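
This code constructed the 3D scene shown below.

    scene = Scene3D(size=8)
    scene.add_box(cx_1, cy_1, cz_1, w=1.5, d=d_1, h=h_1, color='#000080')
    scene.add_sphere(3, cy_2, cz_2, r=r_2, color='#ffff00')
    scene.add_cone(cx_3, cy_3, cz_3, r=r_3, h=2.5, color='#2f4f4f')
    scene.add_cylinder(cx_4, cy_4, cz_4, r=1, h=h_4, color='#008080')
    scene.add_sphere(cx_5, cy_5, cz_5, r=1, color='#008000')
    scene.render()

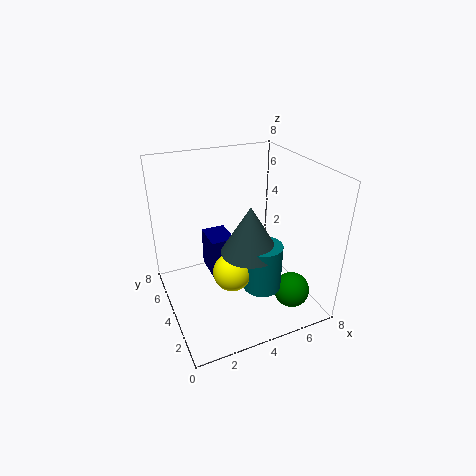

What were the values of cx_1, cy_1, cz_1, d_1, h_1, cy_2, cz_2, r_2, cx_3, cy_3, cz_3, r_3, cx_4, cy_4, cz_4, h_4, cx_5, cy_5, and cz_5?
cx_1 = 3
cy_1 = 5.5
cz_1 = 0.5
d_1 = 2
h_1 = 2.5
cy_2 = 2.5
cz_2 = 3
r_2 = 1
cx_3 = 4
cy_3 = 2.5
cz_3 = 4
r_3 = 1.5
cx_4 = 4.5
cy_4 = 2
cz_4 = 2
h_4 = 2.5
cx_5 = 6.5
cy_5 = 2
cz_5 = 1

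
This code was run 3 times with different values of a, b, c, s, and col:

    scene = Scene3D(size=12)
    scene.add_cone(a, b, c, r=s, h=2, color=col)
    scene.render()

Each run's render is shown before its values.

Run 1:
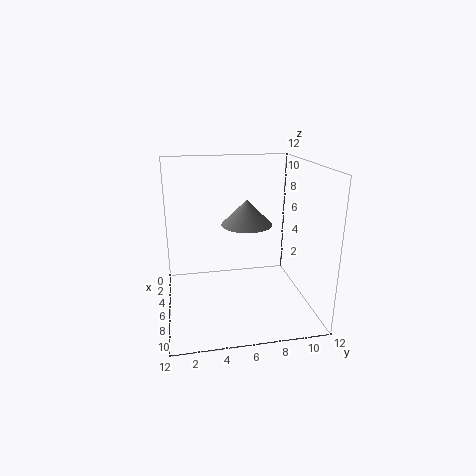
a = 7
b = 6.5
c = 7.5
s = 2
col = 'gray'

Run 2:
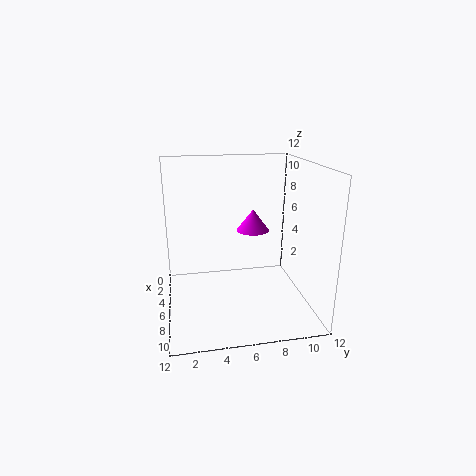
a = 3
b = 8
c = 5.5
s = 1.5
col = 'magenta'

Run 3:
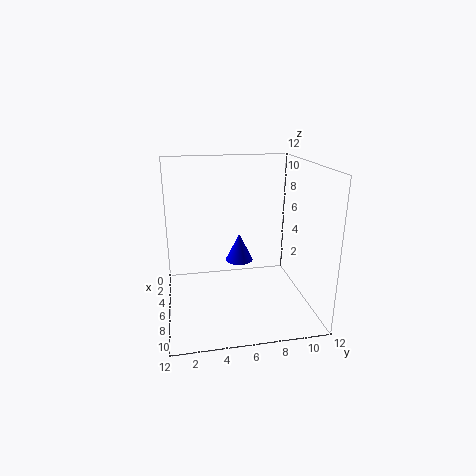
a = 9
b = 5.5
c = 5.5
s = 1
col = 'blue'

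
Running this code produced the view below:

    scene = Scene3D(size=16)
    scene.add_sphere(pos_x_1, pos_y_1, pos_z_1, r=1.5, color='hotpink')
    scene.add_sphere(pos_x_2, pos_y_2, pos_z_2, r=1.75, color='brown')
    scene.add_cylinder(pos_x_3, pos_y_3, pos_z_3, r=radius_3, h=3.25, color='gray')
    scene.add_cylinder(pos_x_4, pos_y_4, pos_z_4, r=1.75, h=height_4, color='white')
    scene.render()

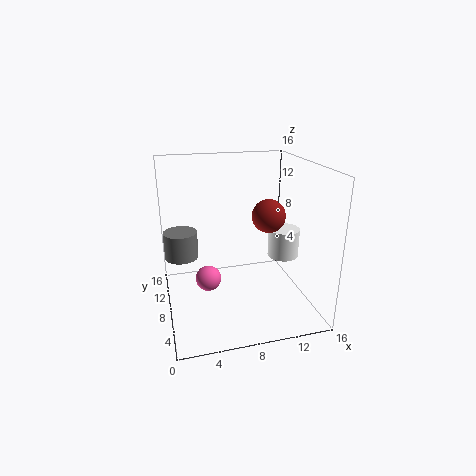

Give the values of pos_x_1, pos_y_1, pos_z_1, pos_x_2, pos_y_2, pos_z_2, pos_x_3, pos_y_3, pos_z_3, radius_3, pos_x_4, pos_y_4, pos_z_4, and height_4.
pos_x_1 = 4.75
pos_y_1 = 9.5
pos_z_1 = 2.5
pos_x_2 = 10.75
pos_y_2 = 6
pos_z_2 = 11
pos_x_3 = 2
pos_y_3 = 12
pos_z_3 = 4.5
radius_3 = 2
pos_x_4 = 13.25
pos_y_4 = 7.5
pos_z_4 = 5.5
height_4 = 3.25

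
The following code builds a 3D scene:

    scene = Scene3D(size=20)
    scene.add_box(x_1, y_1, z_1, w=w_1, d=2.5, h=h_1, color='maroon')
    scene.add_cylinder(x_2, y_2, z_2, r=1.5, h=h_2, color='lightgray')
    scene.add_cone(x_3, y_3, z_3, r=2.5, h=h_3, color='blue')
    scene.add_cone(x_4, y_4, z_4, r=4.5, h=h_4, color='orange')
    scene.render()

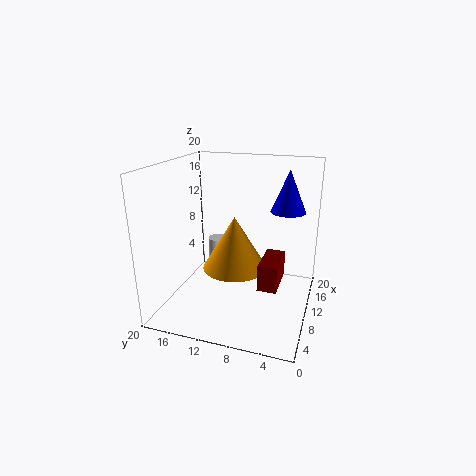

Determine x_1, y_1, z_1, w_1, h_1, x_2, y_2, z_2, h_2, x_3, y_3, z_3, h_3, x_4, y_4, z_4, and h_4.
x_1 = 5.5
y_1 = 3.5
z_1 = 5
w_1 = 5.5
h_1 = 3.5
x_2 = 16
y_2 = 15.5
z_2 = 3.5
h_2 = 3.5
x_3 = 14.5
y_3 = 4
z_3 = 13
h_3 = 6
x_4 = 10
y_4 = 10.5
z_4 = 5.5
h_4 = 7.5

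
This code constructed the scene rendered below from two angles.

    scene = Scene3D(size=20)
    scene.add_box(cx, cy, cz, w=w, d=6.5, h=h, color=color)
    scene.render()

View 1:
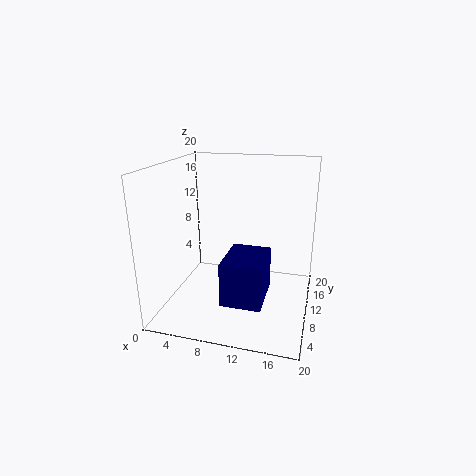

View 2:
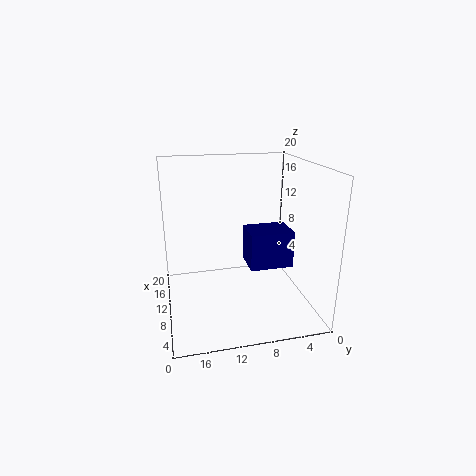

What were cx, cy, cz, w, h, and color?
cx = 10
cy = 1.5
cz = 4.5
w = 5
h = 5.5
color = 'navy'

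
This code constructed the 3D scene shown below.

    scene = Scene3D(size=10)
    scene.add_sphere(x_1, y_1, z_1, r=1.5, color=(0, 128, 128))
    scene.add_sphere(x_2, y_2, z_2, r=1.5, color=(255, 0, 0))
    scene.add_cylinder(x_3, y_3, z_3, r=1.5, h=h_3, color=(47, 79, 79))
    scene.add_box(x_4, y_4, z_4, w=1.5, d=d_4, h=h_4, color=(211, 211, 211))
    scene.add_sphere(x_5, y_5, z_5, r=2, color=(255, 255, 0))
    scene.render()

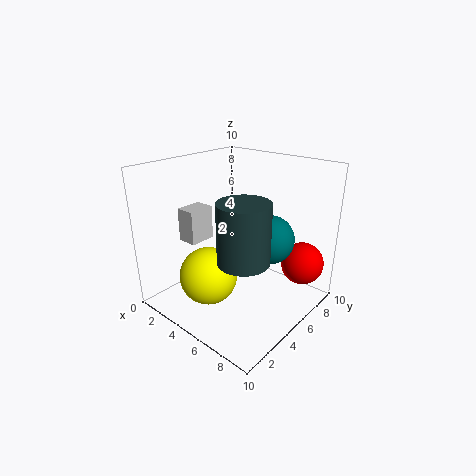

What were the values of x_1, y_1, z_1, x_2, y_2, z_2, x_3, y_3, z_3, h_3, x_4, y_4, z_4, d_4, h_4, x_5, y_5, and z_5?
x_1 = 8
y_1 = 4.5
z_1 = 6
x_2 = 8.5
y_2 = 8
z_2 = 3
x_3 = 8
y_3 = 2
z_3 = 5.5
h_3 = 3.5
x_4 = 0.5
y_4 = 3.5
z_4 = 4
d_4 = 2
h_4 = 2.5
x_5 = 4
y_5 = 3
z_5 = 2.5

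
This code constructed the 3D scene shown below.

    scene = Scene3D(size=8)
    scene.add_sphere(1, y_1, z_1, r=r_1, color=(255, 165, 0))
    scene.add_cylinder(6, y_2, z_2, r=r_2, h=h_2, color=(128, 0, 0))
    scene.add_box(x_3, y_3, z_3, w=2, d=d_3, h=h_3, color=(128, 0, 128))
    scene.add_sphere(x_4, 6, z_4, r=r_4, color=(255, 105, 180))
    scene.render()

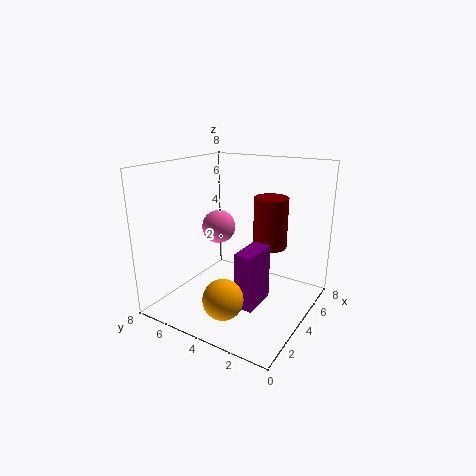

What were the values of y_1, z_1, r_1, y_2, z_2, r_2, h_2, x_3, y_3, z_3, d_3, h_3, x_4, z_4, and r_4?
y_1 = 3, z_1 = 2, r_1 = 1, y_2 = 3, z_2 = 3, r_2 = 1, h_2 = 3, x_3 = 2, y_3 = 2, z_3 = 1, d_3 = 1, h_3 = 3, x_4 = 5, z_4 = 4, r_4 = 1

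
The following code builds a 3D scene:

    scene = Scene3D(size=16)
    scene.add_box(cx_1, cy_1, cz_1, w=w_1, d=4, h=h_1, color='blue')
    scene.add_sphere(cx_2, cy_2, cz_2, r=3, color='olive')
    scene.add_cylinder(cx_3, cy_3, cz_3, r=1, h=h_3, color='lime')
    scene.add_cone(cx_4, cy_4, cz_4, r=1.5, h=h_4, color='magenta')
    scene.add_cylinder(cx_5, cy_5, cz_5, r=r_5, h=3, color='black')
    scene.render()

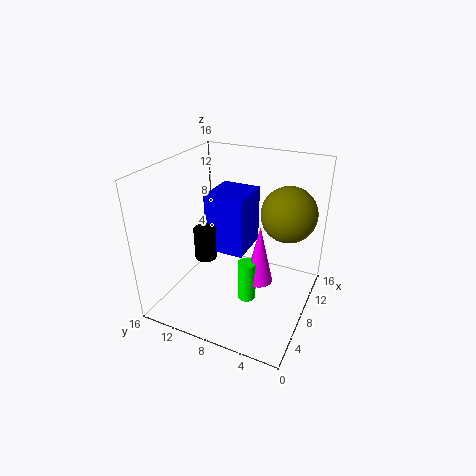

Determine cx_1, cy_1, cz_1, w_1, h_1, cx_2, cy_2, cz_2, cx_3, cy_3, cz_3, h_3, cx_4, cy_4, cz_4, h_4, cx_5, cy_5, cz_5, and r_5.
cx_1 = 4.5
cy_1 = 6
cz_1 = 8
w_1 = 4.5
h_1 = 6
cx_2 = 10
cy_2 = 3
cz_2 = 11
cx_3 = 6
cy_3 = 6
cz_3 = 2
h_3 = 4.5
cx_4 = 7
cy_4 = 5
cz_4 = 4
h_4 = 6.5
cx_5 = 2
cy_5 = 8.5
cz_5 = 9
r_5 = 1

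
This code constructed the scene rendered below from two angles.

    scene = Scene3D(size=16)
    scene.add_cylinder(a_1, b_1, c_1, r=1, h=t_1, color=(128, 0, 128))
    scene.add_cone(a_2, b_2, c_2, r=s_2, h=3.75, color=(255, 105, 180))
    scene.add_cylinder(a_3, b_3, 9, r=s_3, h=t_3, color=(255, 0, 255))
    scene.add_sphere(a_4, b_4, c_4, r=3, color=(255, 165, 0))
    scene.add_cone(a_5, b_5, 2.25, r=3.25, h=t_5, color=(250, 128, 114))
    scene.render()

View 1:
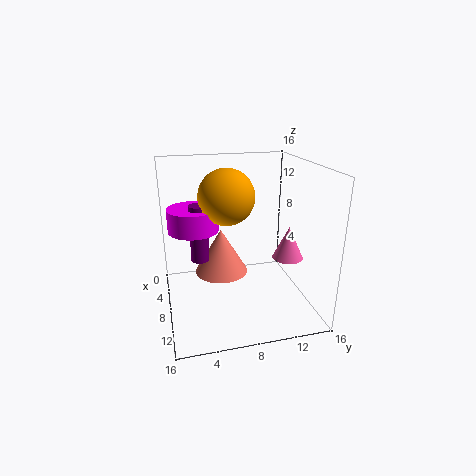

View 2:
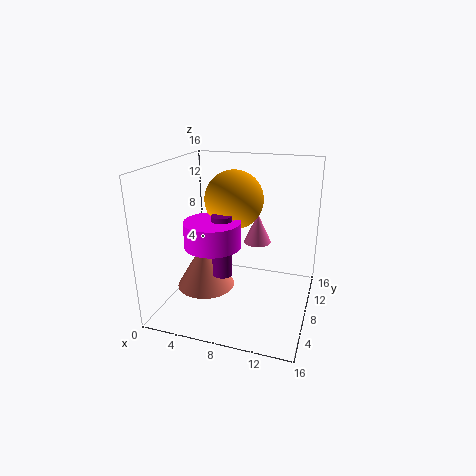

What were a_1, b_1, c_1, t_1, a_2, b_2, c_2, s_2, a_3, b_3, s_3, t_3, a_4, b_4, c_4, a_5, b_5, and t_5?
a_1 = 7.75
b_1 = 3.75
c_1 = 5.75
t_1 = 6.25
a_2 = 8.75
b_2 = 13.75
c_2 = 5.25
s_2 = 1.75
a_3 = 7
b_3 = 3.25
s_3 = 2.75
t_3 = 2.5
a_4 = 8
b_4 = 6.75
c_4 = 12.75
a_5 = 4.5
b_5 = 6.75
t_5 = 5.5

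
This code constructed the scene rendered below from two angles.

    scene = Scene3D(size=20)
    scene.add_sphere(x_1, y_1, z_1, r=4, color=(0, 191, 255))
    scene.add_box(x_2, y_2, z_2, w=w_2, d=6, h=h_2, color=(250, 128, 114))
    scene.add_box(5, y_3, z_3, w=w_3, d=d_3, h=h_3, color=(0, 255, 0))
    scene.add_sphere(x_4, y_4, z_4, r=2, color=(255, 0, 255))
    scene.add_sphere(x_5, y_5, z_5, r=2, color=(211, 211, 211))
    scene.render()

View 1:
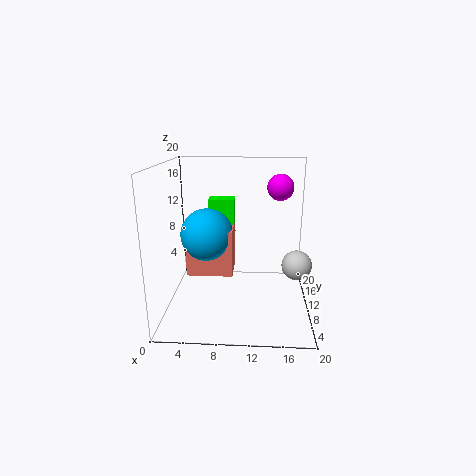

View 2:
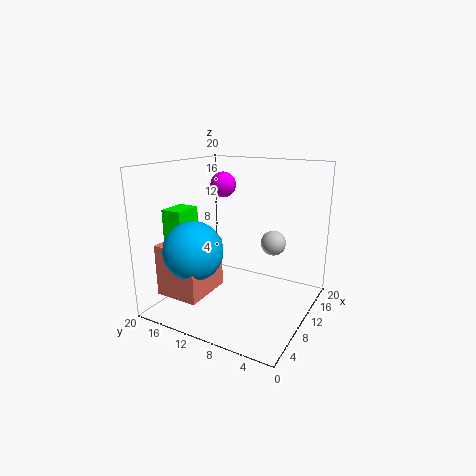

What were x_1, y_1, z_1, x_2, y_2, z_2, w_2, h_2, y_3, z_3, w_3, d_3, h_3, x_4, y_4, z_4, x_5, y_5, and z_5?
x_1 = 5
y_1 = 14
z_1 = 9
x_2 = 2
y_2 = 12
z_2 = 3
w_2 = 7
h_2 = 7
y_3 = 16
z_3 = 8
w_3 = 4
d_3 = 3
h_3 = 6
x_4 = 16
y_4 = 16
z_4 = 16
x_5 = 18
y_5 = 8
z_5 = 7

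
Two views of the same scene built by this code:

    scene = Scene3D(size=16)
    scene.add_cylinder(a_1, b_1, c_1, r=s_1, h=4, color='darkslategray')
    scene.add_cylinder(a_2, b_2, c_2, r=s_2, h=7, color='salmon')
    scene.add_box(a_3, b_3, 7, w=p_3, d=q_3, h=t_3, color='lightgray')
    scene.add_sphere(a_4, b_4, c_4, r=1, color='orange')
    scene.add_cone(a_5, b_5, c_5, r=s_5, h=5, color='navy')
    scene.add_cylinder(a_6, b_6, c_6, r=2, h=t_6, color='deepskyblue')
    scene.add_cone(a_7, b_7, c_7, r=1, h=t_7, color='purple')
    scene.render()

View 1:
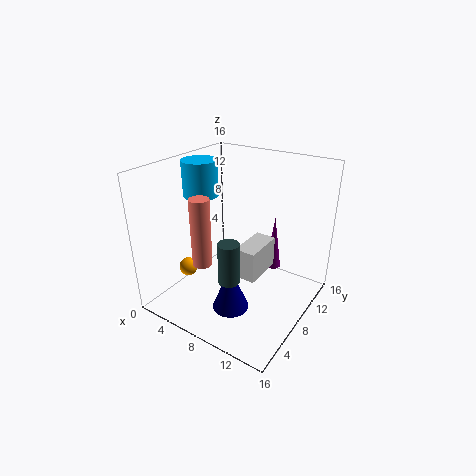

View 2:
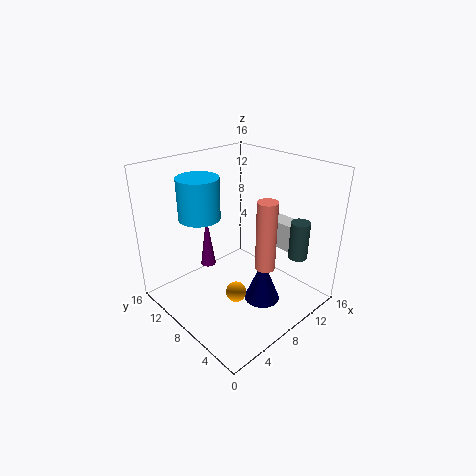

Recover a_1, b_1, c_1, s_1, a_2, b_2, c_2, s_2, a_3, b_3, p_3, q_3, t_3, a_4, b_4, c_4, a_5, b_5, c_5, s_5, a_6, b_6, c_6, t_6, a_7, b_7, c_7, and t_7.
a_1 = 11, b_1 = 2, c_1 = 7, s_1 = 1, a_2 = 7, b_2 = 3, c_2 = 7, s_2 = 1, a_3 = 11, b_3 = 3, p_3 = 2, q_3 = 4, t_3 = 3, a_4 = 4, b_4 = 4, c_4 = 5, a_5 = 9, b_5 = 5, c_5 = 1, s_5 = 2, a_6 = 3, b_6 = 8, c_6 = 12, t_6 = 4, a_7 = 9, b_7 = 15, c_7 = 1, t_7 = 7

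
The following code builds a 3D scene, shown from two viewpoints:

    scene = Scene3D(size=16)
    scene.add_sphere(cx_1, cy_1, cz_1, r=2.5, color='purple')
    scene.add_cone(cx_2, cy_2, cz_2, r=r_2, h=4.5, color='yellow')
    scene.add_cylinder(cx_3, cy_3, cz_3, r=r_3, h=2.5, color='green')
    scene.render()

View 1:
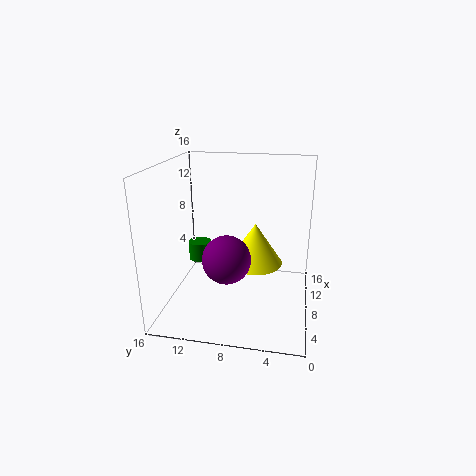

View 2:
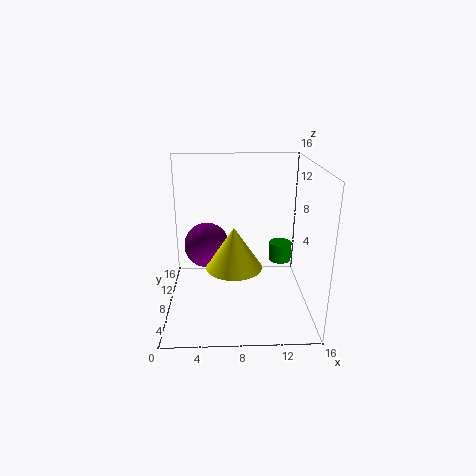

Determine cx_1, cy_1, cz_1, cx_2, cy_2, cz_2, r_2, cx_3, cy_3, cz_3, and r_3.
cx_1 = 4.5
cy_1 = 8.5
cz_1 = 7
cx_2 = 7.5
cy_2 = 6
cz_2 = 5.5
r_2 = 3
cx_3 = 14
cy_3 = 14.5
cz_3 = 2
r_3 = 1.5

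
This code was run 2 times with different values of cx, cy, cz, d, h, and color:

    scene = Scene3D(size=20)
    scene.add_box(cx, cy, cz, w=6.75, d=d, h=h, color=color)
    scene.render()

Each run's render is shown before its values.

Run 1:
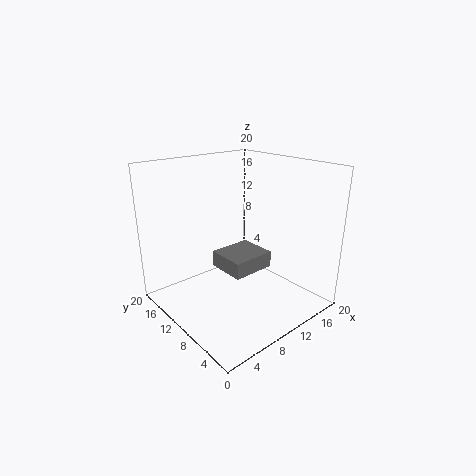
cx = 9.75
cy = 9.75
cz = 3.5
d = 6
h = 2.5
color = 'gray'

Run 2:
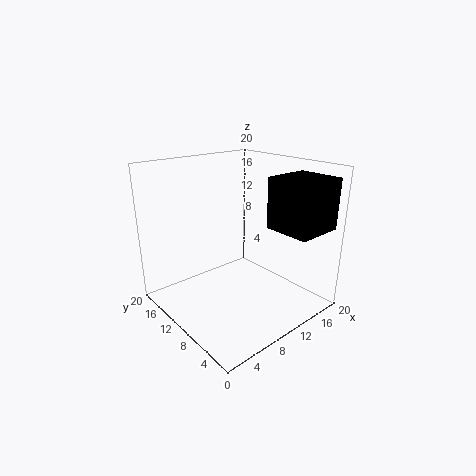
cx = 13
cy = 1
cz = 11.5
d = 6.5
h = 7
color = 'black'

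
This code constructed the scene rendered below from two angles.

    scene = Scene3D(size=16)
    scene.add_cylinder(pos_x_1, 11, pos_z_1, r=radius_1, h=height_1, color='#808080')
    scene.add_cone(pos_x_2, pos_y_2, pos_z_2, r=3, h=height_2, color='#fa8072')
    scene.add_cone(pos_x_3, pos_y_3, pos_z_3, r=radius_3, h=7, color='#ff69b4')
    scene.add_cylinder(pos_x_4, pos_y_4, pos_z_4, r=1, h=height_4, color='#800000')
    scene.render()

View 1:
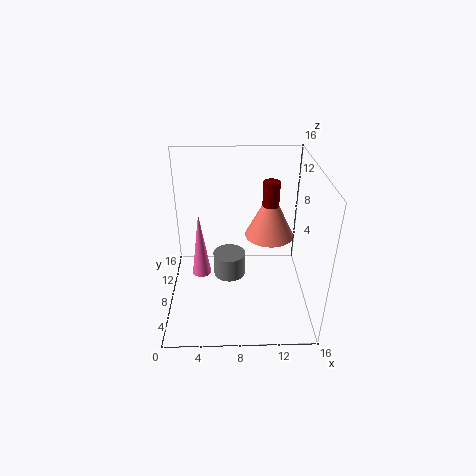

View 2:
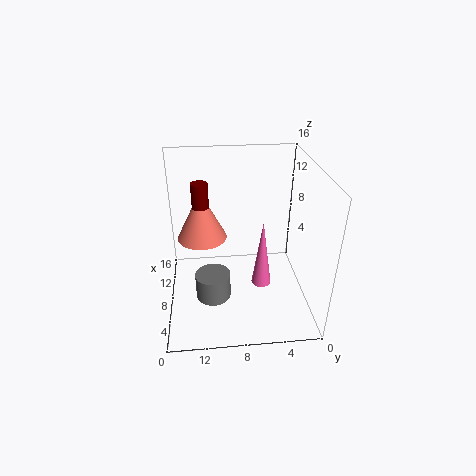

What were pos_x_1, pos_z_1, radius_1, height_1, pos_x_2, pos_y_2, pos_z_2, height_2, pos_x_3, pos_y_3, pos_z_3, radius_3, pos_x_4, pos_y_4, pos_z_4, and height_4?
pos_x_1 = 7; pos_z_1 = 1; radius_1 = 2; height_1 = 3; pos_x_2 = 12; pos_y_2 = 12; pos_z_2 = 6; height_2 = 6; pos_x_3 = 4; pos_y_3 = 6; pos_z_3 = 5; radius_3 = 1; pos_x_4 = 12; pos_y_4 = 12; pos_z_4 = 7; height_4 = 6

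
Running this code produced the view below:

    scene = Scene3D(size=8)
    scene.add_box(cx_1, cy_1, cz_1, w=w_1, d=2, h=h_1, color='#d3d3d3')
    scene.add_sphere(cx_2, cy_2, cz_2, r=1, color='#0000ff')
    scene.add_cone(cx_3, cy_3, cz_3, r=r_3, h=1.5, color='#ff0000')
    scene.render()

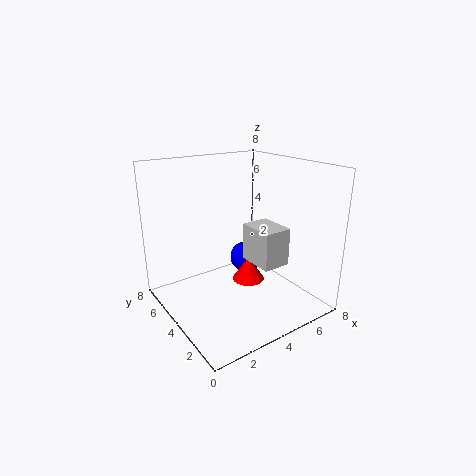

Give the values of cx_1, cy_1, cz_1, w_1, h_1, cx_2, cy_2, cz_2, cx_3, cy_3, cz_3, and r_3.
cx_1 = 4, cy_1 = 1.5, cz_1 = 3, w_1 = 1.5, h_1 = 2, cx_2 = 6, cy_2 = 6, cz_2 = 1.5, cx_3 = 5.5, cy_3 = 5, cz_3 = 0.5, r_3 = 1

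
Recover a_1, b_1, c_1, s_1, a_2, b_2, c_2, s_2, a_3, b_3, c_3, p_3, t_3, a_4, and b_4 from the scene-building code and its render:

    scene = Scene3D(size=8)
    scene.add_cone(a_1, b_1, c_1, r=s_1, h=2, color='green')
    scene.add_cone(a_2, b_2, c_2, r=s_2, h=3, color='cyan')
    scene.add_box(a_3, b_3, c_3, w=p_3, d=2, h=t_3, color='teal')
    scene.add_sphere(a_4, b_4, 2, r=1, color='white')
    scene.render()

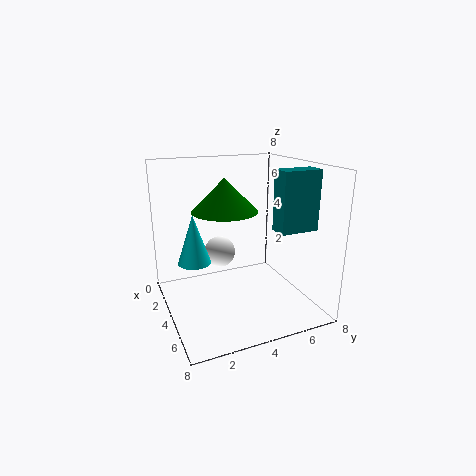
a_1 = 2; b_1 = 4; c_1 = 5; s_1 = 2; a_2 = 2; b_2 = 2; c_2 = 2; s_2 = 1; a_3 = 6; b_3 = 5; c_3 = 5; p_3 = 1; t_3 = 3; a_4 = 1; b_4 = 4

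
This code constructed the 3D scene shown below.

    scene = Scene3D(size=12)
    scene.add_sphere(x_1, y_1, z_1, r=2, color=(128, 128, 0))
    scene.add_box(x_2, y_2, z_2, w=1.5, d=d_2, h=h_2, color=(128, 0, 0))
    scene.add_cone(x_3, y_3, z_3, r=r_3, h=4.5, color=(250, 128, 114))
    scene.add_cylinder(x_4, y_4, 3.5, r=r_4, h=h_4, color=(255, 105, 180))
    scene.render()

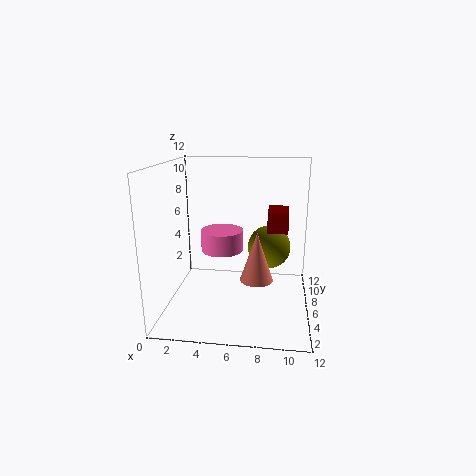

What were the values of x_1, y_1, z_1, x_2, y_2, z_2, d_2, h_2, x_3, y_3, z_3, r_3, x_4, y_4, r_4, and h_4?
x_1 = 8.5
y_1 = 9.5
z_1 = 4
x_2 = 8.5
y_2 = 3
z_2 = 7.5
d_2 = 2.5
h_2 = 1.5
x_3 = 7.5
y_3 = 7.5
z_3 = 1.5
r_3 = 1.5
x_4 = 4
y_4 = 9.5
r_4 = 2
h_4 = 2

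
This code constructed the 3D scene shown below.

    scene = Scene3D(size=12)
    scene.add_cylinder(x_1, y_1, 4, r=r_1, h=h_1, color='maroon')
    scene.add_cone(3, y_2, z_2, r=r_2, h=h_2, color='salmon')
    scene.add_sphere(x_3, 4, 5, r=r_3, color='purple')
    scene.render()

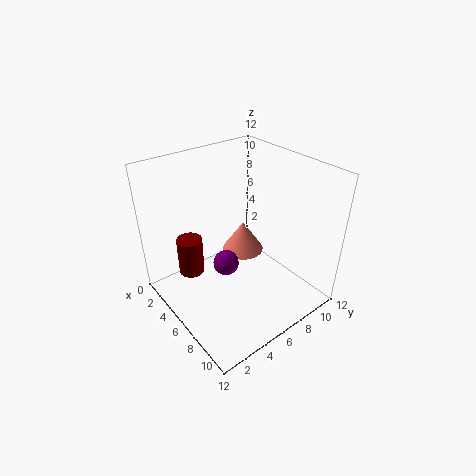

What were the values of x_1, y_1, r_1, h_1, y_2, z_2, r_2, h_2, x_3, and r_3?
x_1 = 5
y_1 = 2
r_1 = 1
h_1 = 3
y_2 = 9
z_2 = 2
r_2 = 2
h_2 = 3
x_3 = 7
r_3 = 1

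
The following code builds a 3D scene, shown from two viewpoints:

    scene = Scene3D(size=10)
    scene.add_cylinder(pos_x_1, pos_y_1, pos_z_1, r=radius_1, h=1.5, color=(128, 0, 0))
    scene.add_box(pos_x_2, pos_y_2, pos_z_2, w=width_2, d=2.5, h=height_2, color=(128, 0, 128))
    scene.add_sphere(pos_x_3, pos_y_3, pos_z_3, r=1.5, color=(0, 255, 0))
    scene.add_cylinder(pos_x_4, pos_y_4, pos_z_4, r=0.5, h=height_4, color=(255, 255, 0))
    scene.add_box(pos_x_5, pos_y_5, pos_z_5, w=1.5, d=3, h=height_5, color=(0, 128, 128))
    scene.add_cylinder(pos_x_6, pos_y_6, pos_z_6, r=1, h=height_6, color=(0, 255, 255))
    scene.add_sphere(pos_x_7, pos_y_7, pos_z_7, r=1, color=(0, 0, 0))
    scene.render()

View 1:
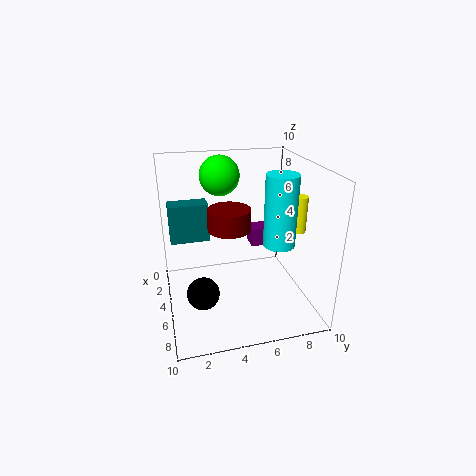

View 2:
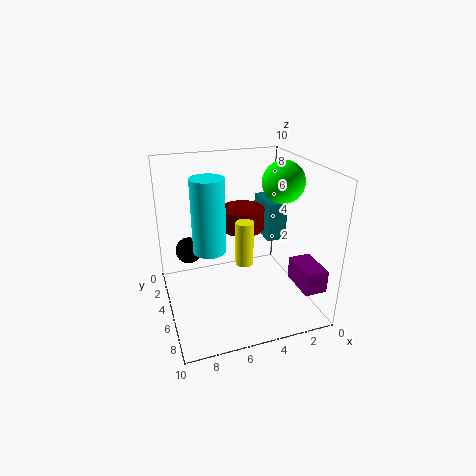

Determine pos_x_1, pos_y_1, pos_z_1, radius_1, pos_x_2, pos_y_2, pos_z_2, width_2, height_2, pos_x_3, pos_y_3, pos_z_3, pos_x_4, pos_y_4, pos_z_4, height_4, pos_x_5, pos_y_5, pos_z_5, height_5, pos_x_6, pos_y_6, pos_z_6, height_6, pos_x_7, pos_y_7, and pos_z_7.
pos_x_1 = 4.5, pos_y_1 = 4.5, pos_z_1 = 5.5, radius_1 = 1.5, pos_x_2 = 0.5, pos_y_2 = 7, pos_z_2 = 2.5, width_2 = 1.5, height_2 = 1.5, pos_x_3 = 1.5, pos_y_3 = 4.5, pos_z_3 = 8.5, pos_x_4 = 6, pos_y_4 = 9, pos_z_4 = 5.5, height_4 = 2.5, pos_x_5 = 0.5, pos_y_5 = 0.5, pos_z_5 = 3.5, height_5 = 3, pos_x_6 = 7.5, pos_y_6 = 7, pos_z_6 = 5.5, height_6 = 4.5, pos_x_7 = 8, pos_y_7 = 2, pos_z_7 = 3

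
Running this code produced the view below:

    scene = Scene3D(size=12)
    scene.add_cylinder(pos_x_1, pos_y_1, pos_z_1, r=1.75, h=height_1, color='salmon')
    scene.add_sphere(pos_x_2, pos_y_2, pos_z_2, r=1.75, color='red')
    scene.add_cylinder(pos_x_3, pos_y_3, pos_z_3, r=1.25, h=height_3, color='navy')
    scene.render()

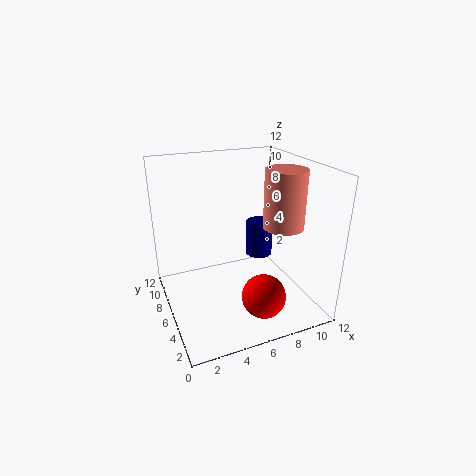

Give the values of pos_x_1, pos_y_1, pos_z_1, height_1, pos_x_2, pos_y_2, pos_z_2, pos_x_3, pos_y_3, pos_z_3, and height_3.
pos_x_1 = 10
pos_y_1 = 5.5
pos_z_1 = 6.5
height_1 = 5
pos_x_2 = 6.75
pos_y_2 = 2.5
pos_z_2 = 2.25
pos_x_3 = 9.25
pos_y_3 = 8.5
pos_z_3 = 2.75
height_3 = 3.25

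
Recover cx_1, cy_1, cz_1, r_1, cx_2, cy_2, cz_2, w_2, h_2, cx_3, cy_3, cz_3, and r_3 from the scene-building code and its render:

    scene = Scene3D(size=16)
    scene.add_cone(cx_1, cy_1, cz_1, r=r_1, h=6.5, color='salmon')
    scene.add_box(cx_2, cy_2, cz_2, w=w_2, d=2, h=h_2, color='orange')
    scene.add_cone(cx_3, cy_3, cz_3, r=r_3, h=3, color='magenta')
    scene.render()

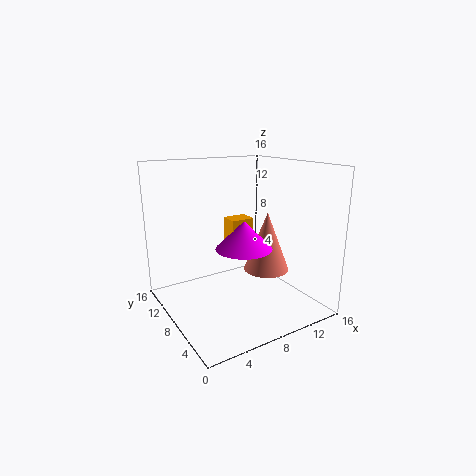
cx_1 = 10.5
cy_1 = 6
cz_1 = 4.5
r_1 = 2.5
cx_2 = 6.5
cy_2 = 6.5
cz_2 = 8
w_2 = 2.5
h_2 = 2.5
cx_3 = 7.5
cy_3 = 6
cz_3 = 7.5
r_3 = 3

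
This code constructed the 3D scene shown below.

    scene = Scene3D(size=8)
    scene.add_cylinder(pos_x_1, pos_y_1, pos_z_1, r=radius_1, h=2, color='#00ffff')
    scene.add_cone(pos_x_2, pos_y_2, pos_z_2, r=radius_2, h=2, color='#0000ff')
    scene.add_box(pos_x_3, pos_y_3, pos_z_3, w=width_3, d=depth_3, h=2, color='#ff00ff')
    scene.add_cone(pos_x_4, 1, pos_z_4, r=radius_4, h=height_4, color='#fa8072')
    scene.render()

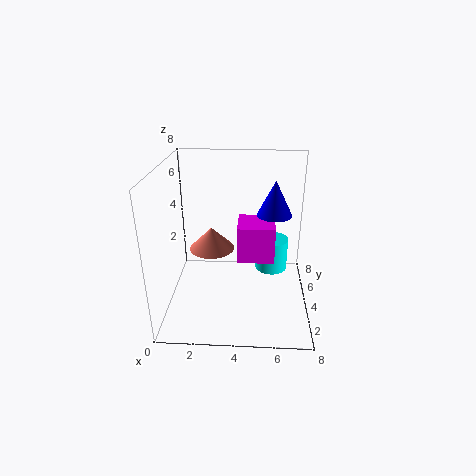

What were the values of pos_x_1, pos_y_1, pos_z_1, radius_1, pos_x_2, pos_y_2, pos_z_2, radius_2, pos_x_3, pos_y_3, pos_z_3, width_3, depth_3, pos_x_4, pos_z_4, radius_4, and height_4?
pos_x_1 = 6; pos_y_1 = 6; pos_z_1 = 1; radius_1 = 1; pos_x_2 = 6; pos_y_2 = 5; pos_z_2 = 5; radius_2 = 1; pos_x_3 = 4; pos_y_3 = 3; pos_z_3 = 3; width_3 = 2; depth_3 = 2; pos_x_4 = 3; pos_z_4 = 5; radius_4 = 1; height_4 = 1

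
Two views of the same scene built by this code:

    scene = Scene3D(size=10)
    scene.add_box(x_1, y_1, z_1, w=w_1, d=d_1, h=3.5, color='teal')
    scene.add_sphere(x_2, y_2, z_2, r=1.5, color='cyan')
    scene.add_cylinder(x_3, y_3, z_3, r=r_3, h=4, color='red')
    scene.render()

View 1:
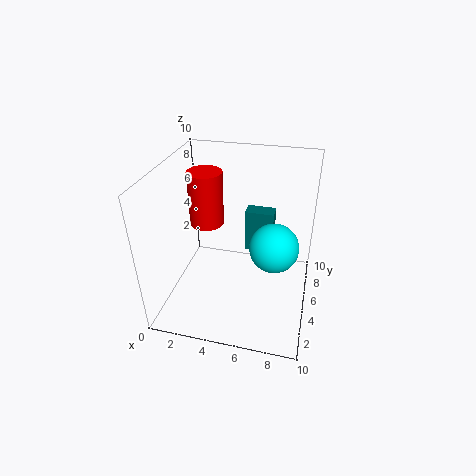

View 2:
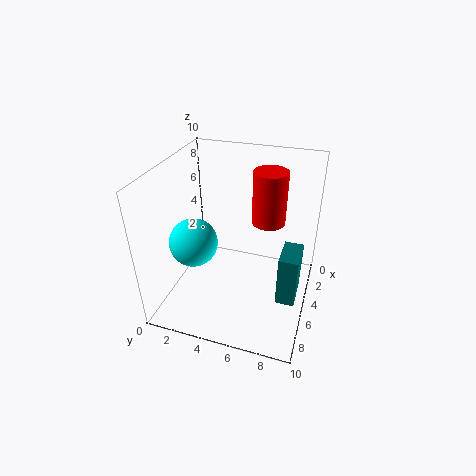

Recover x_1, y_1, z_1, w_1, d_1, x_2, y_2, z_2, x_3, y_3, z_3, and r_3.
x_1 = 4.75, y_1 = 8.25, z_1 = 1.75, w_1 = 2.25, d_1 = 1.25, x_2 = 7.75, y_2 = 3, z_2 = 6, x_3 = 2.25, y_3 = 6.5, z_3 = 5, r_3 = 1.25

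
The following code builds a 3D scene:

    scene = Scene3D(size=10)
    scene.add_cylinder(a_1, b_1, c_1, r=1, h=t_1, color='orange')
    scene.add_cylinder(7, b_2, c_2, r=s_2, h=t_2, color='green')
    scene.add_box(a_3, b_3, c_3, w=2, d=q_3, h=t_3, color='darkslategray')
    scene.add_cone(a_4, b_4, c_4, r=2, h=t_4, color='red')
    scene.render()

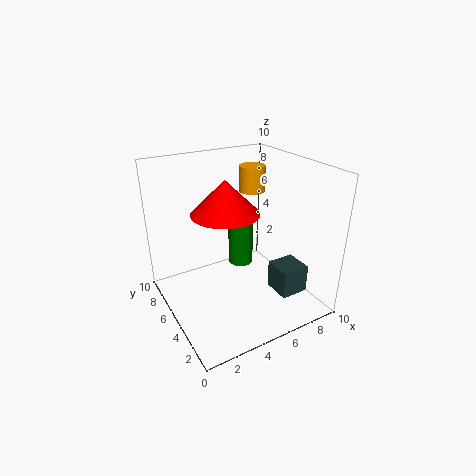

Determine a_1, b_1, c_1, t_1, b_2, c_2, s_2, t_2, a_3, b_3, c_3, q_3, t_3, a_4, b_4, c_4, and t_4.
a_1 = 8; b_1 = 8; c_1 = 7; t_1 = 2; b_2 = 8; c_2 = 1; s_2 = 1; t_2 = 4; a_3 = 7; b_3 = 2; c_3 = 1; q_3 = 2; t_3 = 2; a_4 = 3; b_4 = 3; c_4 = 8; t_4 = 2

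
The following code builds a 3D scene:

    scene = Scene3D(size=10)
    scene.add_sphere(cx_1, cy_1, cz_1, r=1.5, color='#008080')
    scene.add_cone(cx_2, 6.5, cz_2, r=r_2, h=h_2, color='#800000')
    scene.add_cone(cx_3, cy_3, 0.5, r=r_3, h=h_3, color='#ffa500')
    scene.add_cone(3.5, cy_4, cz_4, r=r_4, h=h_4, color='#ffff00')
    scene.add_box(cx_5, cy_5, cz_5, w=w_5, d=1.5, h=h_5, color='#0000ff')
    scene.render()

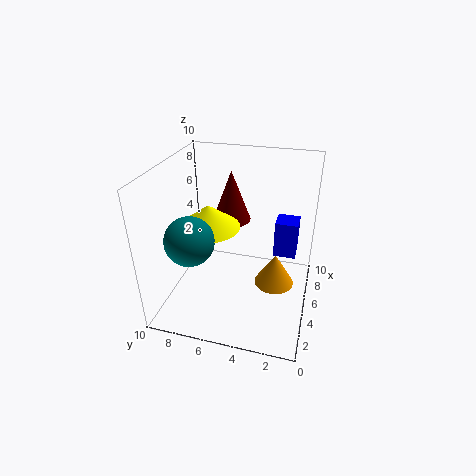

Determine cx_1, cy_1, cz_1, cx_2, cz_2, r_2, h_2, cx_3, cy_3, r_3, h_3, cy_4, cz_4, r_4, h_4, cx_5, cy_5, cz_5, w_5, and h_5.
cx_1 = 1.5; cy_1 = 7; cz_1 = 6.5; cx_2 = 8.5; cz_2 = 4.5; r_2 = 1.5; h_2 = 4; cx_3 = 6.5; cy_3 = 2.5; r_3 = 1.5; h_3 = 2.5; cy_4 = 6.5; cz_4 = 6.5; r_4 = 2; h_4 = 1.5; cx_5 = 5; cy_5 = 1; cz_5 = 4; w_5 = 1.5; h_5 = 2.5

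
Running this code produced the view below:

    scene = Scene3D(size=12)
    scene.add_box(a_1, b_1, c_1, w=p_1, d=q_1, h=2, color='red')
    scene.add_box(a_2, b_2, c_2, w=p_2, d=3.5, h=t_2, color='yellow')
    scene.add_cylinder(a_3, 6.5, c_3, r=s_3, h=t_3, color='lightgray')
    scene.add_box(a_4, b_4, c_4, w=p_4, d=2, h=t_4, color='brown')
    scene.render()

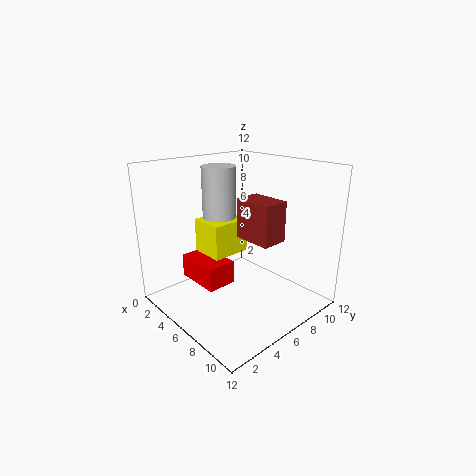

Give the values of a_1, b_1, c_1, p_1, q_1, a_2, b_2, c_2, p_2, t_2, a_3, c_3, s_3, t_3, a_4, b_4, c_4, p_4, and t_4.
a_1 = 2, b_1 = 3, c_1 = 2, p_1 = 4, q_1 = 2.5, a_2 = 2, b_2 = 4.5, c_2 = 4, p_2 = 3, t_2 = 3, a_3 = 3, c_3 = 7, s_3 = 1.5, t_3 = 4.5, a_4 = 7.5, b_4 = 4.5, c_4 = 7, p_4 = 3, t_4 = 3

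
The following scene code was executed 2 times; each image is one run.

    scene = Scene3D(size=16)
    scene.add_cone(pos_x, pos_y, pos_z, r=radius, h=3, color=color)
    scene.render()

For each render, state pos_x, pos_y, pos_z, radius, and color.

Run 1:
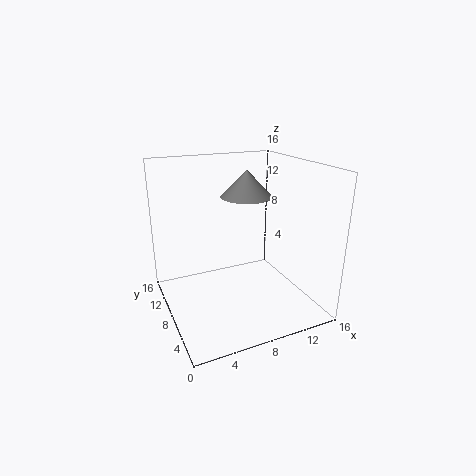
pos_x = 10
pos_y = 10
pos_z = 12
radius = 3
color = 'gray'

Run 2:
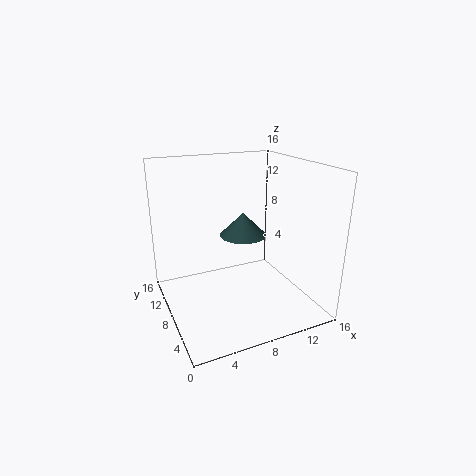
pos_x = 11
pos_y = 13
pos_z = 6
radius = 3
color = 'darkslategray'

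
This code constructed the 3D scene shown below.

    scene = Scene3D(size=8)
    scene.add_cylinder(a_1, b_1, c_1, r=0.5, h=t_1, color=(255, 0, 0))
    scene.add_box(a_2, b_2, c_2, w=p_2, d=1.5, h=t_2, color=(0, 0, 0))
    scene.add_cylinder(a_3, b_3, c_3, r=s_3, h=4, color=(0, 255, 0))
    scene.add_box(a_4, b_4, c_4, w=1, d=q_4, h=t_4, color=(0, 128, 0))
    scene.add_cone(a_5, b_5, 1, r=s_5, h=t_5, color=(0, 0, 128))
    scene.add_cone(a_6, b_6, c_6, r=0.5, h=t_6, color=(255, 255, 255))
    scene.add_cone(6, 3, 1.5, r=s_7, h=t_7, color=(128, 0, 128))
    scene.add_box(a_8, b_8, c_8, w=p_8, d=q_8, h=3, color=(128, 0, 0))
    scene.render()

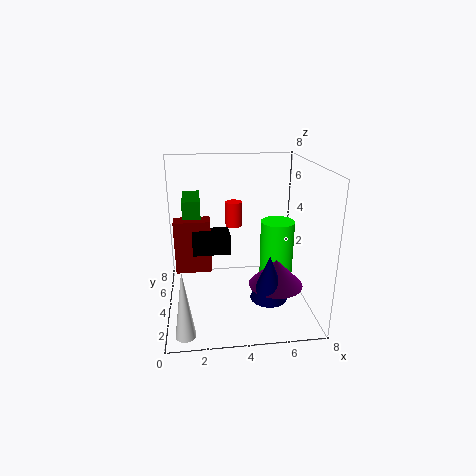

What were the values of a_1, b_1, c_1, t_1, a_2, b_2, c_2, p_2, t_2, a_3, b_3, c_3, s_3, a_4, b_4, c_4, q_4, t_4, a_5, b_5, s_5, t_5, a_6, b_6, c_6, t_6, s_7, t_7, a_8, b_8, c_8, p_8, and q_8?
a_1 = 4
b_1 = 6
c_1 = 4
t_1 = 1.5
a_2 = 1.5
b_2 = 3
c_2 = 3.5
p_2 = 2
t_2 = 1
a_3 = 6.5
b_3 = 5
c_3 = 0.5
s_3 = 1
a_4 = 1
b_4 = 4.5
c_4 = 3
q_4 = 2.5
t_4 = 3
a_5 = 5.5
b_5 = 2.5
s_5 = 1
t_5 = 2.5
a_6 = 1
b_6 = 0.5
c_6 = 0.5
t_6 = 3.5
s_7 = 1.5
t_7 = 1.5
a_8 = 0.5
b_8 = 4
c_8 = 2
p_8 = 2
q_8 = 1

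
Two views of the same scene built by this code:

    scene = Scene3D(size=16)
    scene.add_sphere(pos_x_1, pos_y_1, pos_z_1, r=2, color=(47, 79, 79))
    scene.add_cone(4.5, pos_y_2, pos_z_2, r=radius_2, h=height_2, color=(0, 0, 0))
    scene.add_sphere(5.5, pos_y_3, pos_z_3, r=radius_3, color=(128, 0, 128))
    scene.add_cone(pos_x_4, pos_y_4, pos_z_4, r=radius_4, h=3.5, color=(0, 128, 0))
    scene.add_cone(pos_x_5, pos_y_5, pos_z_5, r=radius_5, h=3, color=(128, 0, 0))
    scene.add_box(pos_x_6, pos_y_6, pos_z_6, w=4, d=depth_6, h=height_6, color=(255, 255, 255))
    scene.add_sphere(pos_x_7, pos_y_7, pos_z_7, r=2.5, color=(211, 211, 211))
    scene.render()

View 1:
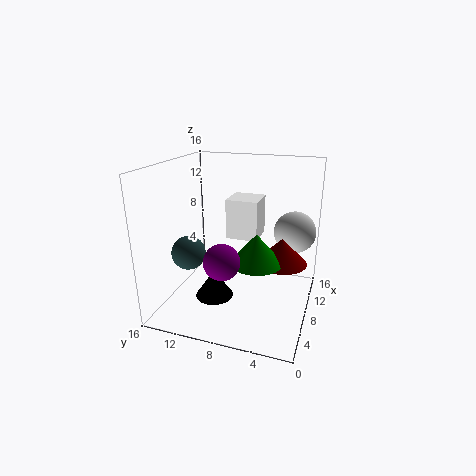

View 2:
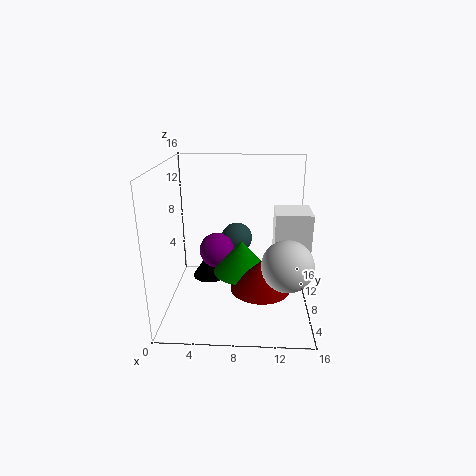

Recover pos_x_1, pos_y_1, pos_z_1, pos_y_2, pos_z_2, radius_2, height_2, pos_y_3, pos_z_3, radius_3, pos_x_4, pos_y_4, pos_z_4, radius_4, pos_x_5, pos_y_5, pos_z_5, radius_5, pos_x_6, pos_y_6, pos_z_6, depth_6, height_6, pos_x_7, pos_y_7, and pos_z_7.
pos_x_1 = 7.5, pos_y_1 = 14, pos_z_1 = 5.5, pos_y_2 = 9.5, pos_z_2 = 2.5, radius_2 = 2, height_2 = 3, pos_y_3 = 9, pos_z_3 = 6, radius_3 = 2, pos_x_4 = 8.5, pos_y_4 = 6, pos_z_4 = 5, radius_4 = 3, pos_x_5 = 10.5, pos_y_5 = 3.5, pos_z_5 = 4.5, radius_5 = 3, pos_x_6 = 12, pos_y_6 = 7, pos_z_6 = 6, depth_6 = 4, height_6 = 5, pos_x_7 = 13, pos_y_7 = 2.5, pos_z_7 = 7.5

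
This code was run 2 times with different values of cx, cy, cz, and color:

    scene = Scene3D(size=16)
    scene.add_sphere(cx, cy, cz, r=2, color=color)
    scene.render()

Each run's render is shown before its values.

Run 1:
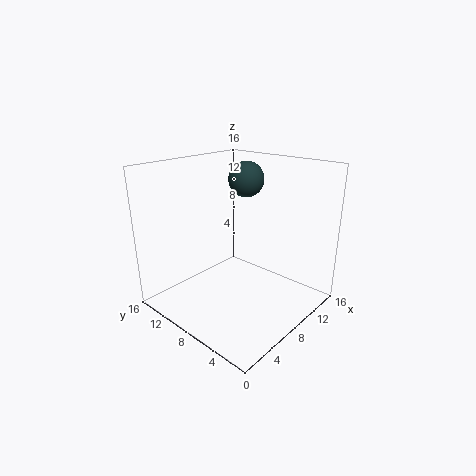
cx = 10.5; cy = 9; cz = 14; color = 'darkslategray'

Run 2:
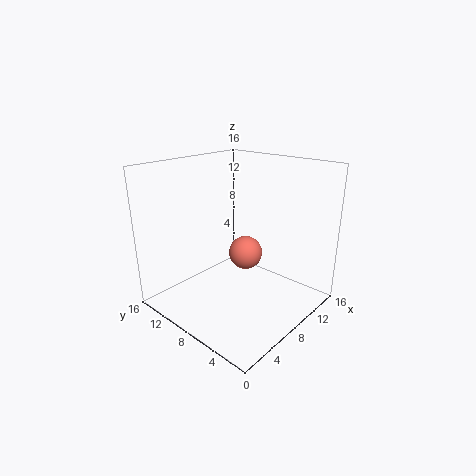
cx = 10.5; cy = 9; cz = 5; color = 'salmon'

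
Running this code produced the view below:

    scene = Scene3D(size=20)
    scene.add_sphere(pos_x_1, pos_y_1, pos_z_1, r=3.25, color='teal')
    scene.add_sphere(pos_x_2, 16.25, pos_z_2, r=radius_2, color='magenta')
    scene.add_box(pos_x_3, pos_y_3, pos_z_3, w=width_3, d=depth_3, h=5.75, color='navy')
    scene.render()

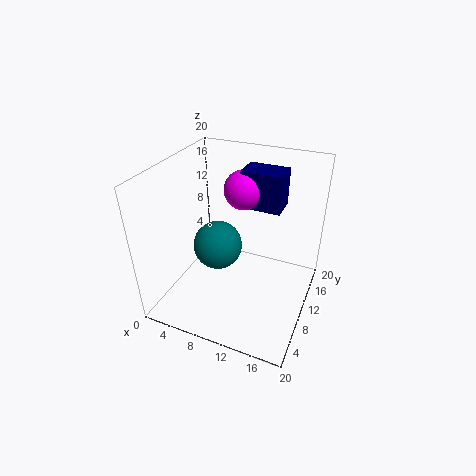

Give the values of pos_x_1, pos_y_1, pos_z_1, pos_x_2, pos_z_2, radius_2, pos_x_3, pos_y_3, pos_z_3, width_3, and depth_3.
pos_x_1 = 8; pos_y_1 = 7.75; pos_z_1 = 9.75; pos_x_2 = 8.25; pos_z_2 = 14.25; radius_2 = 3; pos_x_3 = 8; pos_y_3 = 15.25; pos_z_3 = 11.75; width_3 = 6.25; depth_3 = 4.25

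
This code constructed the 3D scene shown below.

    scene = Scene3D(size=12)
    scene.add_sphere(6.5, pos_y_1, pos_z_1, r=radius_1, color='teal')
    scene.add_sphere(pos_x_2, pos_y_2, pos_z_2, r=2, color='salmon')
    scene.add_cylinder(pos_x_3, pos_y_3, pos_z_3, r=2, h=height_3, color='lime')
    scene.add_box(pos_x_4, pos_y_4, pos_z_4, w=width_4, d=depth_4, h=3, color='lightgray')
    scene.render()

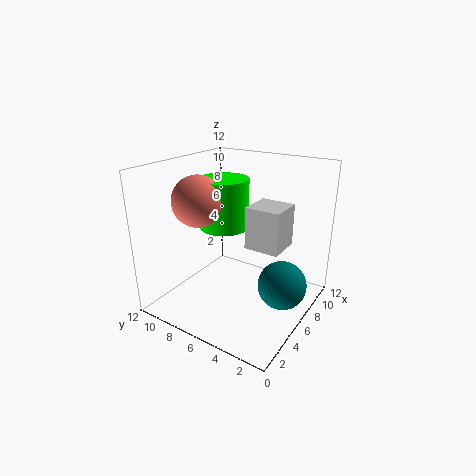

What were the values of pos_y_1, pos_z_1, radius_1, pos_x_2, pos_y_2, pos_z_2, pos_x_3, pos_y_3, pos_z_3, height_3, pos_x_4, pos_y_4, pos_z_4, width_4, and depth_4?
pos_y_1 = 2
pos_z_1 = 2.5
radius_1 = 2
pos_x_2 = 3.5
pos_y_2 = 8
pos_z_2 = 9.5
pos_x_3 = 5.5
pos_y_3 = 7
pos_z_3 = 7
height_3 = 4
pos_x_4 = 3
pos_y_4 = 1
pos_z_4 = 7
width_4 = 2.5
depth_4 = 2.5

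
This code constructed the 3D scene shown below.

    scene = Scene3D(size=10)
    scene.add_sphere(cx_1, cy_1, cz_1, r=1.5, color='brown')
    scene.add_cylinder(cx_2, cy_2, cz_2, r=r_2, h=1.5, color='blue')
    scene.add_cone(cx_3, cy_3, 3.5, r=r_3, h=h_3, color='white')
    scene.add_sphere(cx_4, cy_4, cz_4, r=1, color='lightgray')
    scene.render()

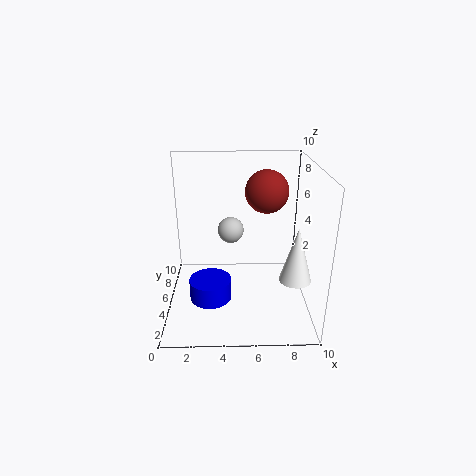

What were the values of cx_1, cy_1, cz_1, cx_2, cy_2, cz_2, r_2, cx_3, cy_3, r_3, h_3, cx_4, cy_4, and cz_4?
cx_1 = 7
cy_1 = 6
cz_1 = 8
cx_2 = 3
cy_2 = 4.5
cz_2 = 0.5
r_2 = 1.5
cx_3 = 8.5
cy_3 = 2
r_3 = 1
h_3 = 3.5
cx_4 = 4.5
cy_4 = 7.5
cz_4 = 4.5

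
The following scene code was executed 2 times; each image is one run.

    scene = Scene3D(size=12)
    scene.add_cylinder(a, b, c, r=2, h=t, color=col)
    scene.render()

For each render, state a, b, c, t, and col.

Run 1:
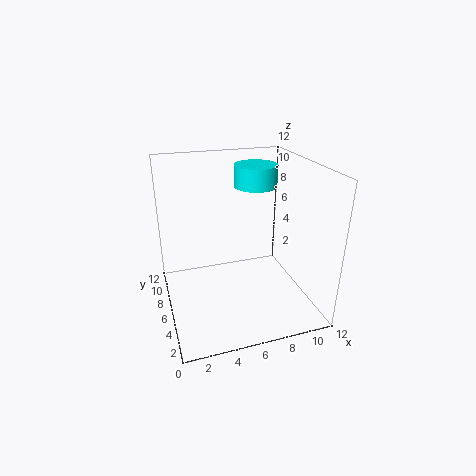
a = 9
b = 10
c = 9
t = 2
col = 'cyan'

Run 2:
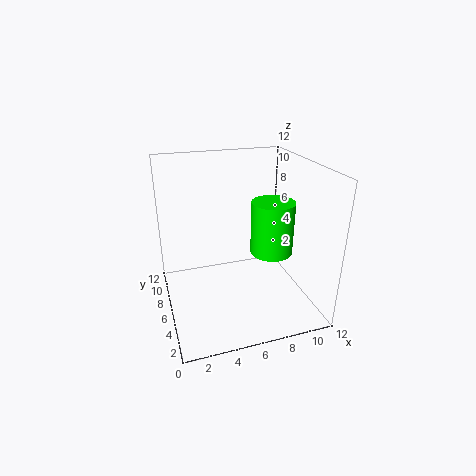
a = 10
b = 8
c = 3
t = 5
col = 'lime'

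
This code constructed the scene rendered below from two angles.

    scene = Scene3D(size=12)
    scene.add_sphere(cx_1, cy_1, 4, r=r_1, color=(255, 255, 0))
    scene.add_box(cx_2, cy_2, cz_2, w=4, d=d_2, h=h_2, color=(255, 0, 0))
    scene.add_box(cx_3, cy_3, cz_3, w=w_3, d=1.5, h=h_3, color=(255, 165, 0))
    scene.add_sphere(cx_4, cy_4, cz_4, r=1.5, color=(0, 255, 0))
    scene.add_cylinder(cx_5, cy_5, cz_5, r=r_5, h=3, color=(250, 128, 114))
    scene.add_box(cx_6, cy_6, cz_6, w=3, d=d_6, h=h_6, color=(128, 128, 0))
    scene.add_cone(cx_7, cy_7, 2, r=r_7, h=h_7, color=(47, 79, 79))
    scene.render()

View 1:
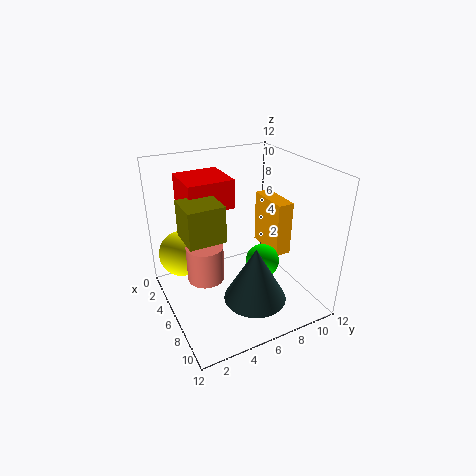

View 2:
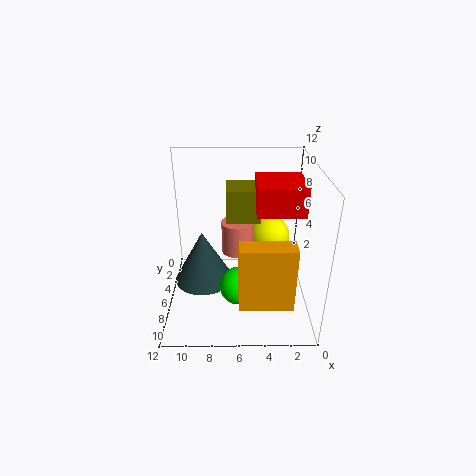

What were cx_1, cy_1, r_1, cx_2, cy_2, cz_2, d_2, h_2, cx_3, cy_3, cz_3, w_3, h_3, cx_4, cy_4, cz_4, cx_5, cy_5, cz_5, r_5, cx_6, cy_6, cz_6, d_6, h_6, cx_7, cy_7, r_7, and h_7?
cx_1 = 3, cy_1 = 2, r_1 = 2, cx_2 = 0.5, cy_2 = 2.5, cz_2 = 8, d_2 = 4, h_2 = 2.5, cx_3 = 2, cy_3 = 10, cz_3 = 3, w_3 = 4, h_3 = 5, cx_4 = 6, cy_4 = 8.5, cz_4 = 3, cx_5 = 6, cy_5 = 3, cz_5 = 3, r_5 = 1.5, cx_6 = 4, cy_6 = 1.5, cz_6 = 6.5, d_6 = 3, h_6 = 3, cx_7 = 9, cy_7 = 6, r_7 = 2.5, h_7 = 4.5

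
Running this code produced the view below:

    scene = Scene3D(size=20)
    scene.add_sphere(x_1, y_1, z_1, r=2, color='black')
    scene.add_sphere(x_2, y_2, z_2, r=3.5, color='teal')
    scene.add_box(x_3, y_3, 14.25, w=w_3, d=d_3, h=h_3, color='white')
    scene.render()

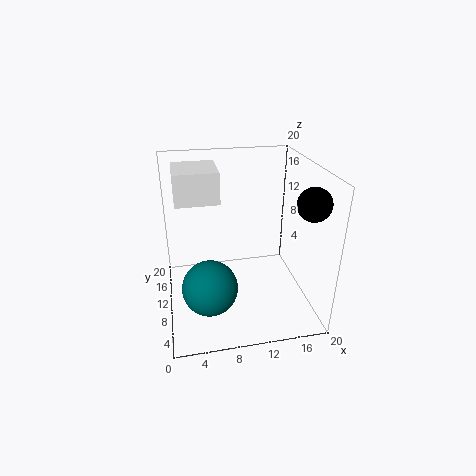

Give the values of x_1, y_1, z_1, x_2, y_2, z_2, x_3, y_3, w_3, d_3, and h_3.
x_1 = 17.25
y_1 = 2.75
z_1 = 17.25
x_2 = 5.25
y_2 = 4.5
z_2 = 6.25
x_3 = 1.75
y_3 = 12
w_3 = 6.25
d_3 = 6.75
h_3 = 4.5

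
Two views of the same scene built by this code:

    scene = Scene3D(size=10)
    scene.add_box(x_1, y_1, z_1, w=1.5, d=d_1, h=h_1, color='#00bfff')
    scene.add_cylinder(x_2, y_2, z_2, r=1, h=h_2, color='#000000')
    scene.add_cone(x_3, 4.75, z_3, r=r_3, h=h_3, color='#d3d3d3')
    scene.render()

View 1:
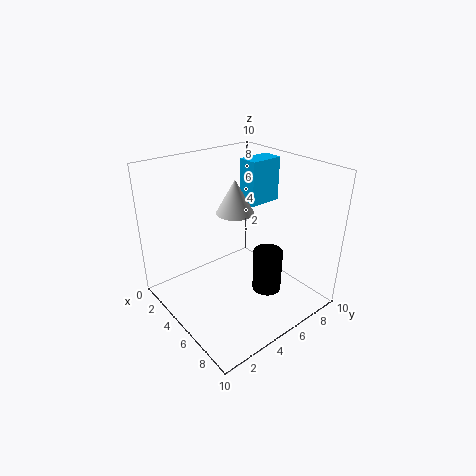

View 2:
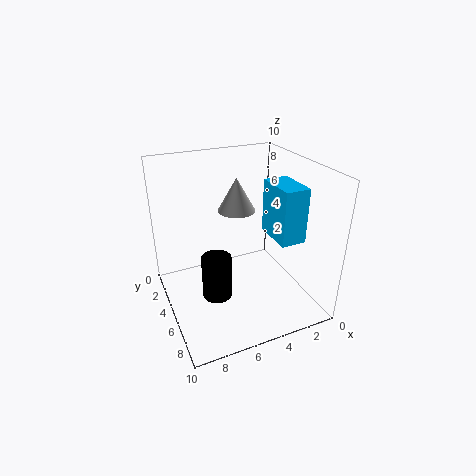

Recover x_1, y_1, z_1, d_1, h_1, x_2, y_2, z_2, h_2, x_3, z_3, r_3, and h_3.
x_1 = 2.75
y_1 = 7
z_1 = 6.5
d_1 = 2.5
h_1 = 3.25
x_2 = 7
y_2 = 6
z_2 = 1.5
h_2 = 3
x_3 = 5
z_3 = 7
r_3 = 1.25
h_3 = 2.25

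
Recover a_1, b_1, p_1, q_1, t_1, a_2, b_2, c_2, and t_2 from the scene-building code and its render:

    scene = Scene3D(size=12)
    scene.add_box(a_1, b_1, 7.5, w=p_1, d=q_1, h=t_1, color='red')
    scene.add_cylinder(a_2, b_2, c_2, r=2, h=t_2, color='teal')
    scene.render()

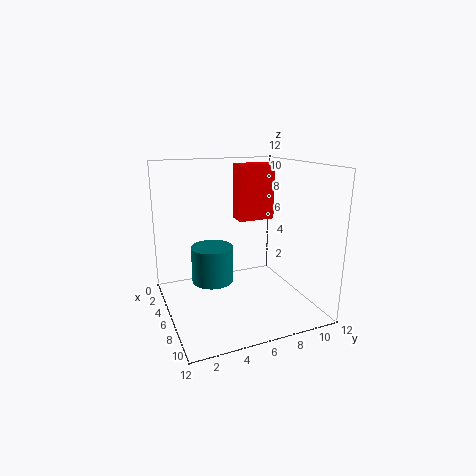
a_1 = 5
b_1 = 6
p_1 = 1.5
q_1 = 3
t_1 = 4.5
a_2 = 2
b_2 = 5
c_2 = 0.5
t_2 = 3.5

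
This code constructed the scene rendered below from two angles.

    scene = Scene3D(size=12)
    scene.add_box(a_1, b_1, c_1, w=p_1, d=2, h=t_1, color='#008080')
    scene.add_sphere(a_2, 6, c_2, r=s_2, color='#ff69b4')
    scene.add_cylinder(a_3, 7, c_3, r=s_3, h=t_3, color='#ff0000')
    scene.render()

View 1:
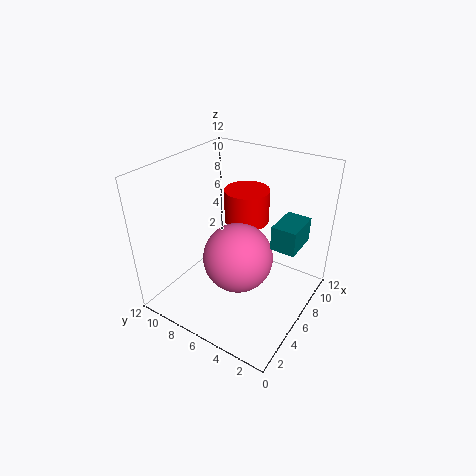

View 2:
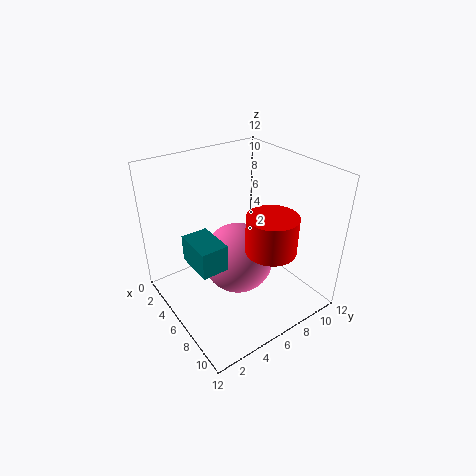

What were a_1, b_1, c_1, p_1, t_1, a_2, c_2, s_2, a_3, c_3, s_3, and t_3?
a_1 = 6, b_1 = 1, c_1 = 6, p_1 = 3, t_1 = 2, a_2 = 6, c_2 = 4, s_2 = 3, a_3 = 9, c_3 = 6, s_3 = 2, t_3 = 3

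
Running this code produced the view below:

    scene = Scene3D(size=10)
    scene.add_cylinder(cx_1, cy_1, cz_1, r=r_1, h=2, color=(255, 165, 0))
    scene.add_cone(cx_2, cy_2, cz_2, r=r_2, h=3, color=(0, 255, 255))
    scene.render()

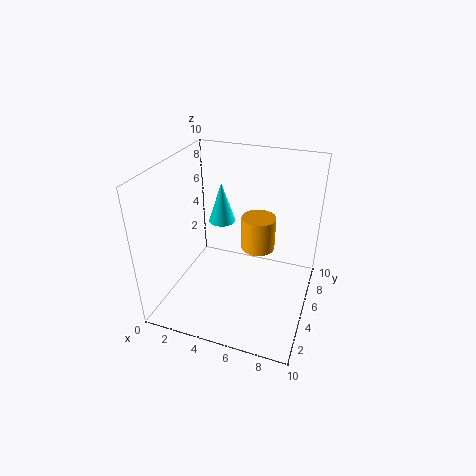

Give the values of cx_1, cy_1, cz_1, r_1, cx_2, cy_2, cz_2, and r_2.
cx_1 = 7
cy_1 = 3
cz_1 = 6
r_1 = 1
cx_2 = 3
cy_2 = 7
cz_2 = 5
r_2 = 1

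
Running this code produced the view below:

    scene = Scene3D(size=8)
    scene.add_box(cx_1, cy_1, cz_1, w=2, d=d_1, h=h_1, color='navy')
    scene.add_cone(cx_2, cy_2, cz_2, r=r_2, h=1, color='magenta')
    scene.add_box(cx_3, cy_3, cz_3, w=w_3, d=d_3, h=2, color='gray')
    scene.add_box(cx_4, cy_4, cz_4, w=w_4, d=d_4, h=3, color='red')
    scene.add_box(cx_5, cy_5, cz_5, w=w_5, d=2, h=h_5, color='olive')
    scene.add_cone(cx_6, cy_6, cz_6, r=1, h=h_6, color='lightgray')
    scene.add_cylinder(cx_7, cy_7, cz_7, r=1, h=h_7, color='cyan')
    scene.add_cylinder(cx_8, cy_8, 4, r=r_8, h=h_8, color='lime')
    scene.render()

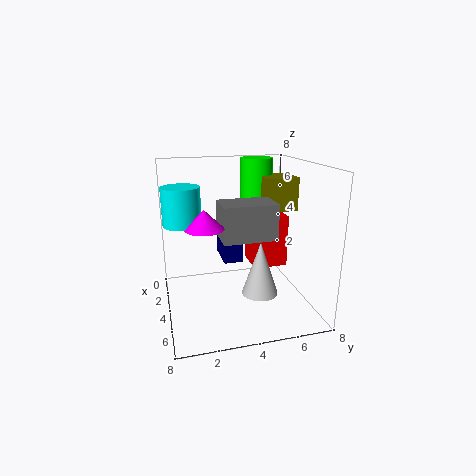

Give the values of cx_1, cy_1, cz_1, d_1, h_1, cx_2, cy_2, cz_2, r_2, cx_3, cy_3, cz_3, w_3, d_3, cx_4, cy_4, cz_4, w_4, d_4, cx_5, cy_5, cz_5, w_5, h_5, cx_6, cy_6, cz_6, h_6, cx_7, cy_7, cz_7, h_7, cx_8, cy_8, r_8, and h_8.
cx_1 = 3, cy_1 = 3, cz_1 = 3, d_1 = 1, h_1 = 1, cx_2 = 5, cy_2 = 2, cz_2 = 5, r_2 = 1, cx_3 = 3, cy_3 = 3, cz_3 = 4, w_3 = 2, d_3 = 3, cx_4 = 2, cy_4 = 5, cz_4 = 2, w_4 = 2, d_4 = 2, cx_5 = 1, cy_5 = 6, cz_5 = 5, w_5 = 2, h_5 = 2, cx_6 = 5, cy_6 = 5, cz_6 = 1, h_6 = 3, cx_7 = 4, cy_7 = 1, cz_7 = 5, h_7 = 2, cx_8 = 1, cy_8 = 6, r_8 = 1, h_8 = 4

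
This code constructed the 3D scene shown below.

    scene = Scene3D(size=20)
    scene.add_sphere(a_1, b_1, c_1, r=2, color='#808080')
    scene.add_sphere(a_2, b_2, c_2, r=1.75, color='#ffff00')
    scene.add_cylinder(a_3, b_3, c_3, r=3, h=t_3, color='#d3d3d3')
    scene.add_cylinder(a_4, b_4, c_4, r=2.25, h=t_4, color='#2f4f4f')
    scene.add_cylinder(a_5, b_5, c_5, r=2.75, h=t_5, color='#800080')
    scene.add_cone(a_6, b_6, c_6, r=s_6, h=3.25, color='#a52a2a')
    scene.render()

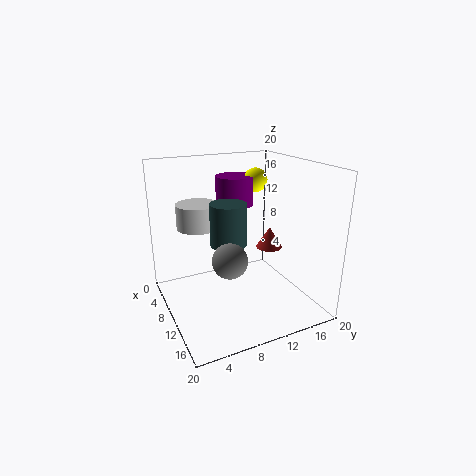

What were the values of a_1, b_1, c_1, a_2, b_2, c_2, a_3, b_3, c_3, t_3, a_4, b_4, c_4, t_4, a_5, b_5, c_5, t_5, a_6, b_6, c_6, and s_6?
a_1 = 17.75
b_1 = 5.25
c_1 = 11
a_2 = 6.5
b_2 = 14.5
c_2 = 17
a_3 = 5.5
b_3 = 5.75
c_3 = 10.75
t_3 = 3.5
a_4 = 13.5
b_4 = 7
c_4 = 11
t_4 = 5.25
a_5 = 5.75
b_5 = 11.5
c_5 = 13.5
t_5 = 4.25
a_6 = 7.75
b_6 = 16.5
c_6 = 6.5
s_6 = 2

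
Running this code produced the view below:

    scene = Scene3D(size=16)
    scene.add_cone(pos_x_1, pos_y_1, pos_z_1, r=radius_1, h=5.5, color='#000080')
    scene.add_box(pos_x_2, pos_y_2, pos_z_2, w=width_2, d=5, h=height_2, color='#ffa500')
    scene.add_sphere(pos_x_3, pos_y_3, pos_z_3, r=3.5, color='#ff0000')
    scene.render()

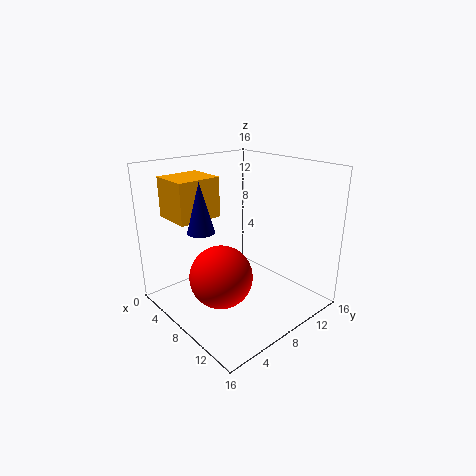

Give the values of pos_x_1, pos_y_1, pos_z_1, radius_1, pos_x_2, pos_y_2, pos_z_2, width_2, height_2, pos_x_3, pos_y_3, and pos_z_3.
pos_x_1 = 6; pos_y_1 = 4.5; pos_z_1 = 9; radius_1 = 1.5; pos_x_2 = 1; pos_y_2 = 2.5; pos_z_2 = 10; width_2 = 4.5; height_2 = 4.5; pos_x_3 = 8; pos_y_3 = 5.5; pos_z_3 = 4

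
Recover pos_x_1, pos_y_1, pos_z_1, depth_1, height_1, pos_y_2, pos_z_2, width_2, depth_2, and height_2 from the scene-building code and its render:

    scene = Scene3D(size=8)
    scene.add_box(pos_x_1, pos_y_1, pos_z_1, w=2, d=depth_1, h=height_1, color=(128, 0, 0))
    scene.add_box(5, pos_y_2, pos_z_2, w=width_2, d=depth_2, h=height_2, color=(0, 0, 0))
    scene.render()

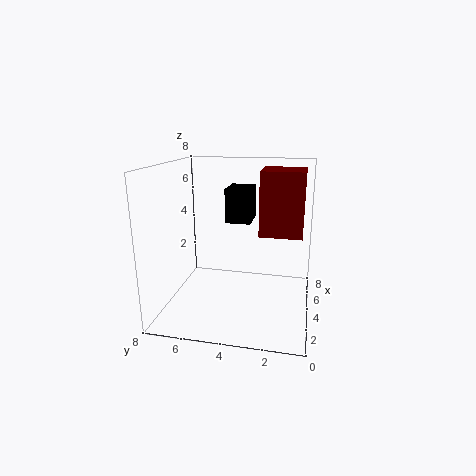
pos_x_1 = 1.5, pos_y_1 = 0.5, pos_z_1 = 5, depth_1 = 2, height_1 = 3, pos_y_2 = 3.5, pos_z_2 = 4.5, width_2 = 2, depth_2 = 1.5, height_2 = 2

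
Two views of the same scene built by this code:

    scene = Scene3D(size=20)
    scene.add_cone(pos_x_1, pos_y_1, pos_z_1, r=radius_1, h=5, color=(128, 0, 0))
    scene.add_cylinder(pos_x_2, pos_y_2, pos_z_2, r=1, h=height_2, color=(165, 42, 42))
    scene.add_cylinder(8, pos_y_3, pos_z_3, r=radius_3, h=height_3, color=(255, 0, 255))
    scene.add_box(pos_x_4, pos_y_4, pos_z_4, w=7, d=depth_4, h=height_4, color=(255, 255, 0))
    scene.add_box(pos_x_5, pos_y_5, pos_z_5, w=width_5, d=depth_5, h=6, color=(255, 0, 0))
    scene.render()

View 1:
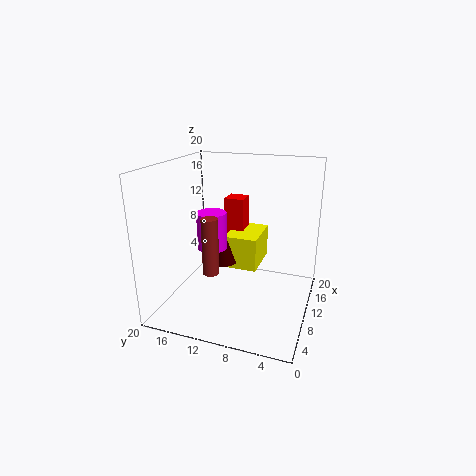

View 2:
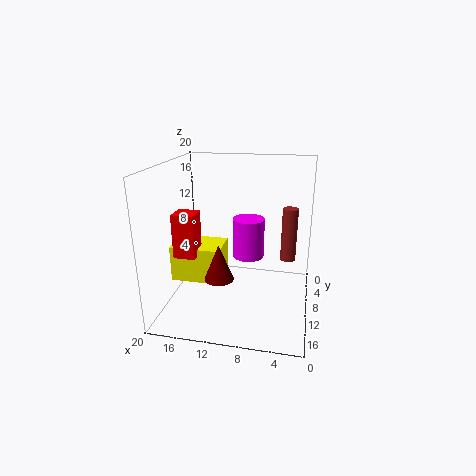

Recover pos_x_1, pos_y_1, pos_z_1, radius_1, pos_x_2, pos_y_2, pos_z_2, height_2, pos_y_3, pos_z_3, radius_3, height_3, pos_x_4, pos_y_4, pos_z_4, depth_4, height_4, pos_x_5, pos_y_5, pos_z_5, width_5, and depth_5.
pos_x_1 = 12; pos_y_1 = 13; pos_z_1 = 5; radius_1 = 2; pos_x_2 = 3; pos_y_2 = 11; pos_z_2 = 8; height_2 = 7; pos_y_3 = 13; pos_z_3 = 9; radius_3 = 2; height_3 = 5; pos_x_4 = 12; pos_y_4 = 8; pos_z_4 = 4; depth_4 = 5; height_4 = 5; pos_x_5 = 15; pos_y_5 = 11; pos_z_5 = 8; width_5 = 3; depth_5 = 3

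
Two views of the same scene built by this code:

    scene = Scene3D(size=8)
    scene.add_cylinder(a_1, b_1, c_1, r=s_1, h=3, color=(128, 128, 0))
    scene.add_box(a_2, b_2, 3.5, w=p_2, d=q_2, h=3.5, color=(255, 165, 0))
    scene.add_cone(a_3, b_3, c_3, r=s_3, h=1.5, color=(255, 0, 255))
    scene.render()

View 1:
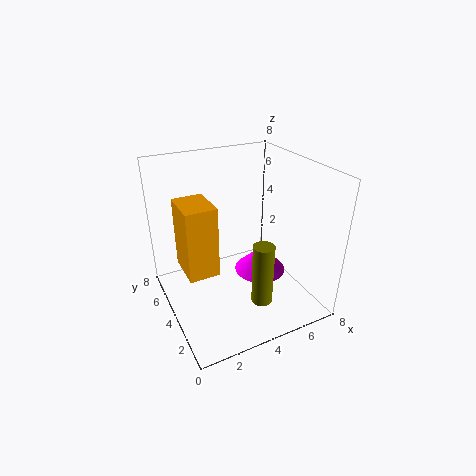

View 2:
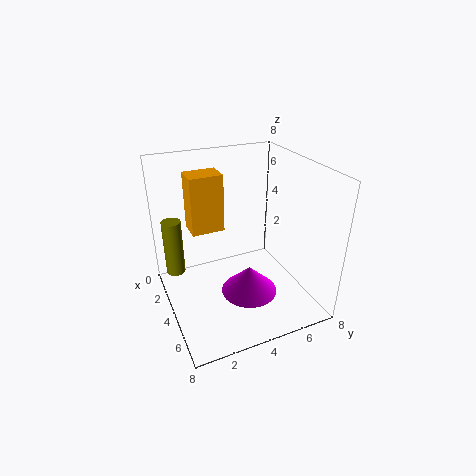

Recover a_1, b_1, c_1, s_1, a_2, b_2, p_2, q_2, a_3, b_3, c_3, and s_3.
a_1 = 3.5, b_1 = 0.5, c_1 = 2.5, s_1 = 0.5, a_2 = 0.5, b_2 = 2, p_2 = 1.5, q_2 = 2, a_3 = 5.5, b_3 = 4, c_3 = 1.5, s_3 = 1.5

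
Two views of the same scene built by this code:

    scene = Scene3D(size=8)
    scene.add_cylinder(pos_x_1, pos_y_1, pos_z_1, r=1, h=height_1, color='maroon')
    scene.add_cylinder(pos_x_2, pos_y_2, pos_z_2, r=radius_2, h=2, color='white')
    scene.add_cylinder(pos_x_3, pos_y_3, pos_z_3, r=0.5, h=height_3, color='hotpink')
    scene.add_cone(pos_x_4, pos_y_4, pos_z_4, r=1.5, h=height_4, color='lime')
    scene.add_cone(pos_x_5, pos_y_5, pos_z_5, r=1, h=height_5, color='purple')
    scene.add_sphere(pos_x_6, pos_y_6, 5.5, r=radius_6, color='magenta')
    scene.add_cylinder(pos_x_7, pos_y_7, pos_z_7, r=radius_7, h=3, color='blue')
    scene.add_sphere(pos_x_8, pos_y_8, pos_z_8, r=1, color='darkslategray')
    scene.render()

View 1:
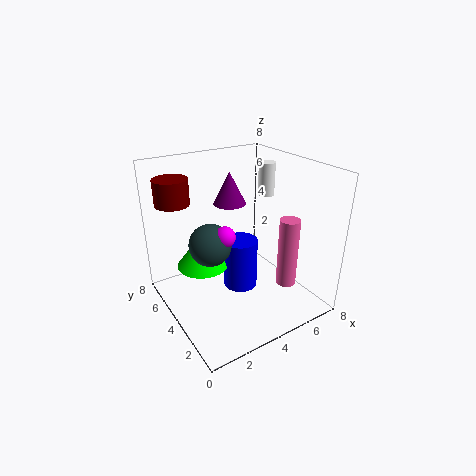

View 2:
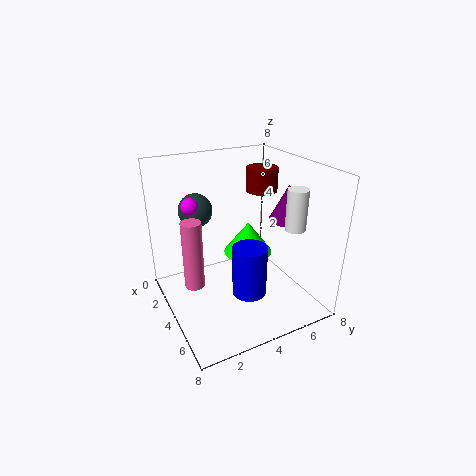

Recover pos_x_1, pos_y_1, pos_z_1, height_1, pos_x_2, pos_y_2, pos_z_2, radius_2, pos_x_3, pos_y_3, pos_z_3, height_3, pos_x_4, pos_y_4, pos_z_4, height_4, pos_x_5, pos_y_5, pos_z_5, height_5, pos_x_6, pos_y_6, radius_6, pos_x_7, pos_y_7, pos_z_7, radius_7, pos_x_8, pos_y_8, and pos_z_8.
pos_x_1 = 1.5; pos_y_1 = 7; pos_z_1 = 5.5; height_1 = 1.5; pos_x_2 = 7; pos_y_2 = 5.5; pos_z_2 = 5.5; radius_2 = 0.5; pos_x_3 = 5; pos_y_3 = 1; pos_z_3 = 2.5; height_3 = 3.5; pos_x_4 = 2.5; pos_y_4 = 5.5; pos_z_4 = 2; height_4 = 2; pos_x_5 = 5; pos_y_5 = 6.5; pos_z_5 = 5; height_5 = 2; pos_x_6 = 2; pos_y_6 = 2; radius_6 = 0.5; pos_x_7 = 4.5; pos_y_7 = 4.5; pos_z_7 = 0.5; radius_7 = 1; pos_x_8 = 1.5; pos_y_8 = 2.5; pos_z_8 = 5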